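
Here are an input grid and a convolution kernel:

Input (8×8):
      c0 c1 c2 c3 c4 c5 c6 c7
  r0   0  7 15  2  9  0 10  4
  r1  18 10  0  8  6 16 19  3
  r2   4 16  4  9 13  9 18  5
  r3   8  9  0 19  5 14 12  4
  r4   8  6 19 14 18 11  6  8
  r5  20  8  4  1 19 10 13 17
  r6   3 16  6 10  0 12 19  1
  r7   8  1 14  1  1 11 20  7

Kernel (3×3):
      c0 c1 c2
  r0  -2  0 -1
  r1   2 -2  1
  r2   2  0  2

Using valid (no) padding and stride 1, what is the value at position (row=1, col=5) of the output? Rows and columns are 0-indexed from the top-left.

The receptive field on the input at this output position is [16 19 3 / 9 18 5 / 14 12 4]. Elementwise product with the kernel and sum: 16·-2 + 3·-1 + 9·2 + 18·-2 + 5·1 + 14·2 + 4·2.

-12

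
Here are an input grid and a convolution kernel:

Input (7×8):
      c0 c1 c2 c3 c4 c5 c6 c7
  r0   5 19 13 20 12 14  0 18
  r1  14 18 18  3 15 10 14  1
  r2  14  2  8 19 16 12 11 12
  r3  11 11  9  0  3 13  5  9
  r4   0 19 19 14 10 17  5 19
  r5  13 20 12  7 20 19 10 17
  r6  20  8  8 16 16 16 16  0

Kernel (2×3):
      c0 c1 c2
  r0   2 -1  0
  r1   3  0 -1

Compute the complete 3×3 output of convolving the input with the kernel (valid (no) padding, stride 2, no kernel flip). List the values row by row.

Output[0,0]: The receptive field on the input at this output position is [5 19 13 / 14 18 18]. Elementwise product with the kernel and sum: 5·2 + 19·-1 + 14·3 + 18·-1.
Output[0,1]: The receptive field on the input at this output position is [13 20 12 / 18 3 15]. Elementwise product with the kernel and sum: 13·2 + 20·-1 + 18·3 + 15·-1.

15 45 41
50 21 24
8 40 53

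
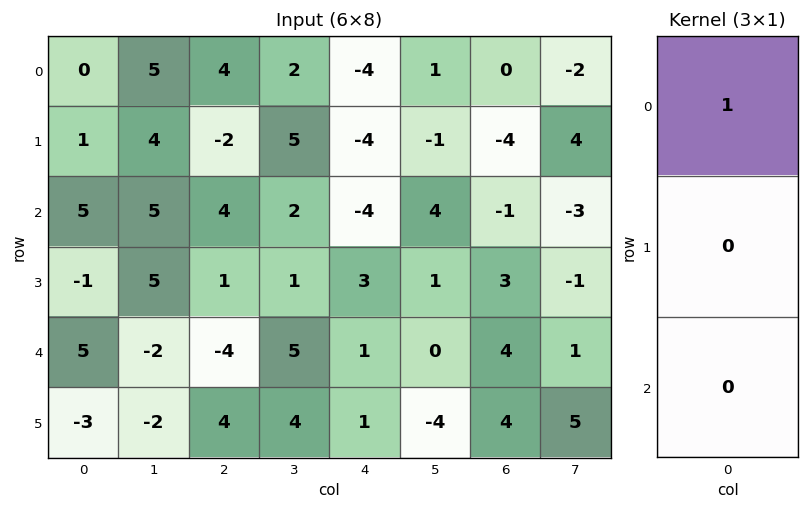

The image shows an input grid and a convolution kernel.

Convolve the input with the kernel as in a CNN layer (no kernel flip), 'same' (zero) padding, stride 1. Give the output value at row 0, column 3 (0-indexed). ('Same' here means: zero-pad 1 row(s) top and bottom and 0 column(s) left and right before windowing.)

The receptive field on the zero-padded input at this output position is [0 / 2 / 5]. Elementwise product with the kernel and sum: 0·1.

0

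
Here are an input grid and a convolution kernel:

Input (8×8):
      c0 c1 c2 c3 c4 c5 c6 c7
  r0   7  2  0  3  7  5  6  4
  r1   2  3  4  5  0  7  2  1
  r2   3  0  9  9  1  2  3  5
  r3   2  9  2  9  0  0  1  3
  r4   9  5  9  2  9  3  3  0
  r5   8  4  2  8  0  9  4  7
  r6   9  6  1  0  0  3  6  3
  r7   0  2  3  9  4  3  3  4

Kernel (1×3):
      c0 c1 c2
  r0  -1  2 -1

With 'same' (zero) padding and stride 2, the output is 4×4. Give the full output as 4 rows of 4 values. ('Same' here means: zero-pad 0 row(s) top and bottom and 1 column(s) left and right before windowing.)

12 -5 6 3
6 9 -9 -1
13 11 13 3
12 -4 -3 6

Output[0,0]: The receptive field on the zero-padded input at this output position is [0 7 2]. Elementwise product with the kernel and sum: 0·-1 + 7·2 + 2·-1.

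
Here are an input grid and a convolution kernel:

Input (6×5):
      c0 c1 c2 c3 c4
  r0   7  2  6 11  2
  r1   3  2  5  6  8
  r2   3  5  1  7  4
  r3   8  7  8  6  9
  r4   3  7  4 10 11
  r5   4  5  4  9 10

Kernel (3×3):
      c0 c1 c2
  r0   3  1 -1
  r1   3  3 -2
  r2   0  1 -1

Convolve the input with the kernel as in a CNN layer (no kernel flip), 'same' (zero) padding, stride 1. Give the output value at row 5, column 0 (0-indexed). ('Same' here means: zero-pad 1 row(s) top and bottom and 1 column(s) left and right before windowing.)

-2

The receptive field on the zero-padded input at this output position is [0 3 7 / 0 4 5 / 0 0 0]. Elementwise product with the kernel and sum: 0·3 + 3·1 + 7·-1 + 0·3 + 4·3 + 5·-2 + 0·1 + 0·-1.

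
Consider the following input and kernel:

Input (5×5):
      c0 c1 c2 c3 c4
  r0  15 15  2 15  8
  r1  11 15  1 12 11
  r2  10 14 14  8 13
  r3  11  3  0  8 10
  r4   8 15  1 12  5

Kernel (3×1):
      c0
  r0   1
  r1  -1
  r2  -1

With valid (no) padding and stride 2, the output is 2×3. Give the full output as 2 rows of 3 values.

-6 -13 -16
-9 13 -2

Output[0,0]: The receptive field on the input at this output position is [15 / 11 / 10]. Elementwise product with the kernel and sum: 15·1 + 11·-1 + 10·-1.
Output[0,1]: The receptive field on the input at this output position is [2 / 1 / 14]. Elementwise product with the kernel and sum: 2·1 + 1·-1 + 14·-1.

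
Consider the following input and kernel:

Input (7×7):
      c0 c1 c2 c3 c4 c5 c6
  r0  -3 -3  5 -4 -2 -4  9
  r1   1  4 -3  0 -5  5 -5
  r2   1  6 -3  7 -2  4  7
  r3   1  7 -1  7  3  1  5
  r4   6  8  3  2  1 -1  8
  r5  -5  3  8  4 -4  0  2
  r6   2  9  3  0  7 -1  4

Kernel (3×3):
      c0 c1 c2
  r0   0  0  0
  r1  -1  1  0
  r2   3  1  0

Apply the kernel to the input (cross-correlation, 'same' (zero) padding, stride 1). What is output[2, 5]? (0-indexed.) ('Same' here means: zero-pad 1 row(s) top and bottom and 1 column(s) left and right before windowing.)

16

The receptive field on the zero-padded input at this output position is [-5 5 -5 / -2 4 7 / 3 1 5]. Elementwise product with the kernel and sum: -2·-1 + 4·1 + 3·3 + 1·1.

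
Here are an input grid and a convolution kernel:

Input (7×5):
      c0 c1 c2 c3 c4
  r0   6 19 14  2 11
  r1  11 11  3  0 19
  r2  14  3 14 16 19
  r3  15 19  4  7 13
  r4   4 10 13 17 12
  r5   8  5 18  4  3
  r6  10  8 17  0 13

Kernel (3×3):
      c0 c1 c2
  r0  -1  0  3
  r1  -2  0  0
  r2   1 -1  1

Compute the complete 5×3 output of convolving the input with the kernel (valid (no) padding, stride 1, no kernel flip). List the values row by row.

39 -30 30
-30 5 36
5 21 43
10 -27 26
38 22 17

Output[0,0]: The receptive field on the input at this output position is [6 19 14 / 11 11 3 / 14 3 14]. Elementwise product with the kernel and sum: 6·-1 + 14·3 + 11·-2 + 14·1 + 3·-1 + 14·1.
Output[0,1]: The receptive field on the input at this output position is [19 14 2 / 11 3 0 / 3 14 16]. Elementwise product with the kernel and sum: 19·-1 + 2·3 + 11·-2 + 3·1 + 14·-1 + 16·1.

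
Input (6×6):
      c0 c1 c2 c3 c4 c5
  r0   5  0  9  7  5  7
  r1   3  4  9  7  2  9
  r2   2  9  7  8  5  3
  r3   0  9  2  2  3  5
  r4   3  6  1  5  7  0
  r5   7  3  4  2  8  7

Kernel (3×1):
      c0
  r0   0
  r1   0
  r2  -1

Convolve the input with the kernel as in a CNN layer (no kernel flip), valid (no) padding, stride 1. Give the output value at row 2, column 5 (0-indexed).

The receptive field on the input at this output position is [3 / 5 / 0]. Elementwise product with the kernel and sum: 0·-1.

0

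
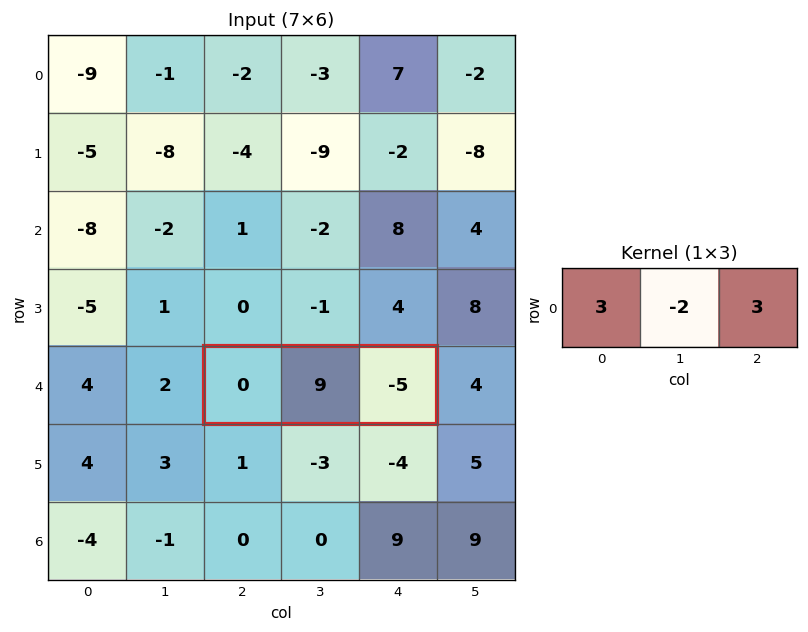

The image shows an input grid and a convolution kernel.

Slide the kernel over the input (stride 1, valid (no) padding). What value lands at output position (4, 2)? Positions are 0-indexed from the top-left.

-33

The receptive field on the input at this output position is [0 9 -5]. Elementwise product with the kernel and sum: 0·3 + 9·-2 + -5·3.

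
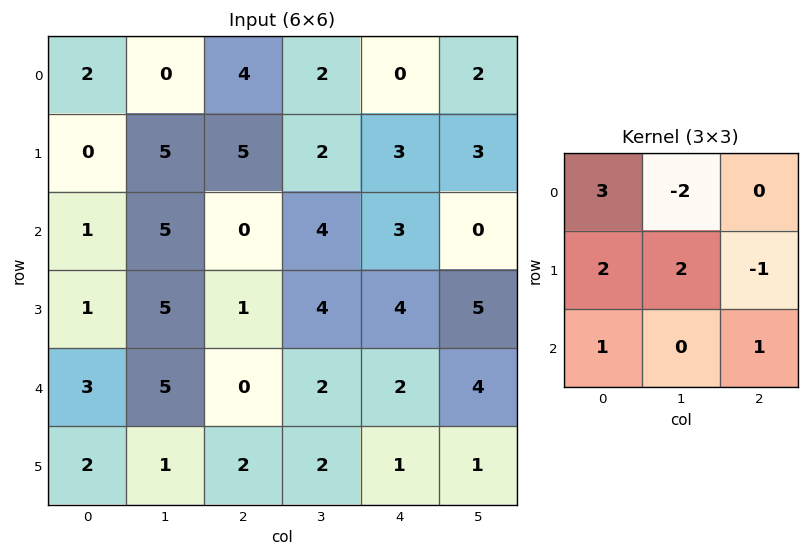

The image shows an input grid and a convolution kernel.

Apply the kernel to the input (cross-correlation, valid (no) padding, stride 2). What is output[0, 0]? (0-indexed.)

The receptive field on the input at this output position is [2 0 4 / 0 5 5 / 1 5 0]. Elementwise product with the kernel and sum: 2·3 + 0·-2 + 0·2 + 5·2 + 5·-1 + 1·1 + 0·1.

12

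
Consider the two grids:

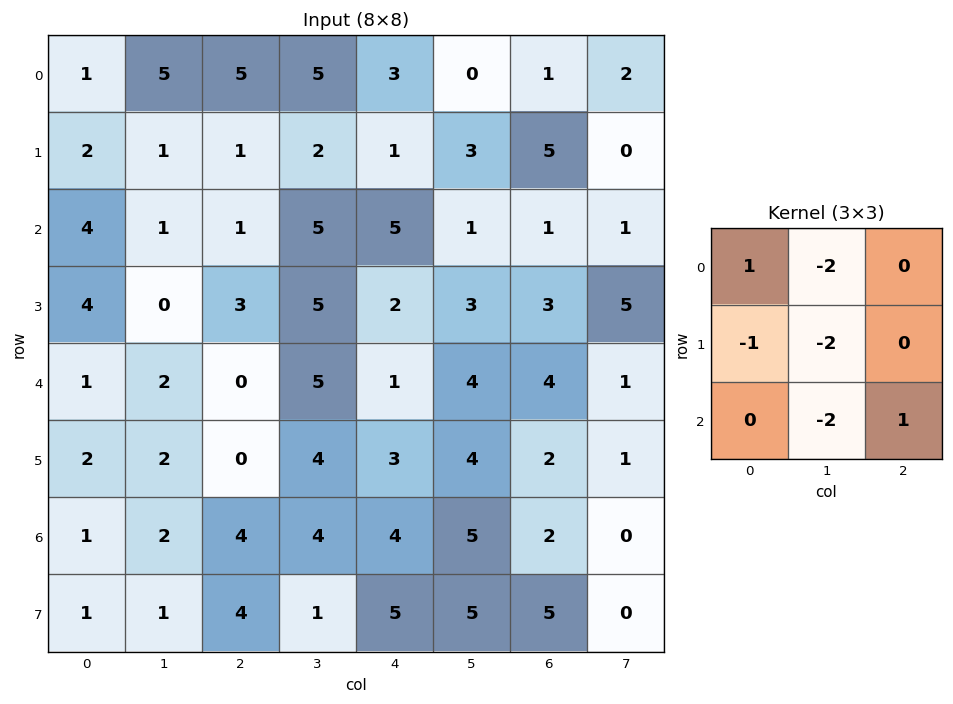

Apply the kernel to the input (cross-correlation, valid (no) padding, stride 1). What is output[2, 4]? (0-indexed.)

-9

The receptive field on the input at this output position is [5 1 1 / 2 3 3 / 1 4 4]. Elementwise product with the kernel and sum: 5·1 + 1·-2 + 2·-1 + 3·-2 + 4·-2 + 4·1.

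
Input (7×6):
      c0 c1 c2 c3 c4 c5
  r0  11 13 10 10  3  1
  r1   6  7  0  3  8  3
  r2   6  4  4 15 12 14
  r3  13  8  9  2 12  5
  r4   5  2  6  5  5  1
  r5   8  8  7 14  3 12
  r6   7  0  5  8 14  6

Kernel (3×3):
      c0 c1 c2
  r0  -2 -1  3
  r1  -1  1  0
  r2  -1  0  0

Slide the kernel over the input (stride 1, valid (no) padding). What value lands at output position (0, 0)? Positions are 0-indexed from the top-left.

The receptive field on the input at this output position is [11 13 10 / 6 7 0 / 6 4 4]. Elementwise product with the kernel and sum: 11·-2 + 13·-1 + 10·3 + 6·-1 + 7·1 + 6·-1.

-10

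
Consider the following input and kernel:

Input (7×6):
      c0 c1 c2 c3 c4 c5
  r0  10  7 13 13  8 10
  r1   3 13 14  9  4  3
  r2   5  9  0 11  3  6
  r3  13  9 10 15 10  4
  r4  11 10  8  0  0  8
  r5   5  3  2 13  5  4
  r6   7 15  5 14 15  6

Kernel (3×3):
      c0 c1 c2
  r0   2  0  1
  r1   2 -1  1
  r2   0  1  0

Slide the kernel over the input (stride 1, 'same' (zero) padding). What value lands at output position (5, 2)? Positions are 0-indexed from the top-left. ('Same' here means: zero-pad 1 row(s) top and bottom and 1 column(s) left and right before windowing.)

The receptive field on the zero-padded input at this output position is [10 8 0 / 3 2 13 / 15 5 14]. Elementwise product with the kernel and sum: 10·2 + 0·1 + 3·2 + 2·-1 + 13·1 + 5·1.

42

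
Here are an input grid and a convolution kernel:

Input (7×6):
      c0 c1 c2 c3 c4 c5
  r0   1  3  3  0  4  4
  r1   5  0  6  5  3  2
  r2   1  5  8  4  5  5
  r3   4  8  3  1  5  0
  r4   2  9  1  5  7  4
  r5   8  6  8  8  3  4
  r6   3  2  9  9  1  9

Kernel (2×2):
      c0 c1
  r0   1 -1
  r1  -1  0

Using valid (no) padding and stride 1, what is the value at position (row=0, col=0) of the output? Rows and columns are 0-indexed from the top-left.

The receptive field on the input at this output position is [1 3 / 5 0]. Elementwise product with the kernel and sum: 1·1 + 3·-1 + 5·-1.

-7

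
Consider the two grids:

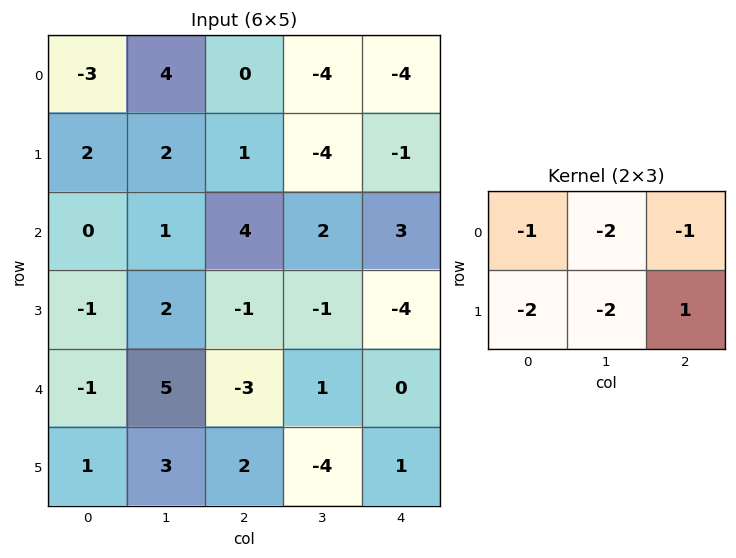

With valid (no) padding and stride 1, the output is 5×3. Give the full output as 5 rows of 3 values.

-12 -10 17
-5 -8 -1
-9 -14 -11
-13 -2 11
-12 -14 6

Output[0,0]: The receptive field on the input at this output position is [-3 4 0 / 2 2 1]. Elementwise product with the kernel and sum: -3·-1 + 4·-2 + 0·-1 + 2·-2 + 2·-2 + 1·1.
Output[0,1]: The receptive field on the input at this output position is [4 0 -4 / 2 1 -4]. Elementwise product with the kernel and sum: 4·-1 + 0·-2 + -4·-1 + 2·-2 + 1·-2 + -4·1.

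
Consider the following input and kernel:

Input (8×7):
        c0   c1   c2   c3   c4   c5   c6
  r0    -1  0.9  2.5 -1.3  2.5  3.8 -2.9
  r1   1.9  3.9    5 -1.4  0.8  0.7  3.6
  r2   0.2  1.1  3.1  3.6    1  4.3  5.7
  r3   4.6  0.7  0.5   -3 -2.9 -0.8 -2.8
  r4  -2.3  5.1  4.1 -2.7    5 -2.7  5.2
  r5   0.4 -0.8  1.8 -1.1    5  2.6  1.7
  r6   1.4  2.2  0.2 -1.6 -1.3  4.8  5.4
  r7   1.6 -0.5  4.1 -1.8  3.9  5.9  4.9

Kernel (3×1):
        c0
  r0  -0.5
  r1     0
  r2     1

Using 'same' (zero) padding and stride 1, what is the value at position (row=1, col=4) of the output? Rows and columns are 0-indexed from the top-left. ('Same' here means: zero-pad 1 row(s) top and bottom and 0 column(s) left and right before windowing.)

The receptive field on the zero-padded input at this output position is [2.5 / 0.8 / 1]. Elementwise product with the kernel and sum: 2.5·-0.5 + 1·1.

-0.25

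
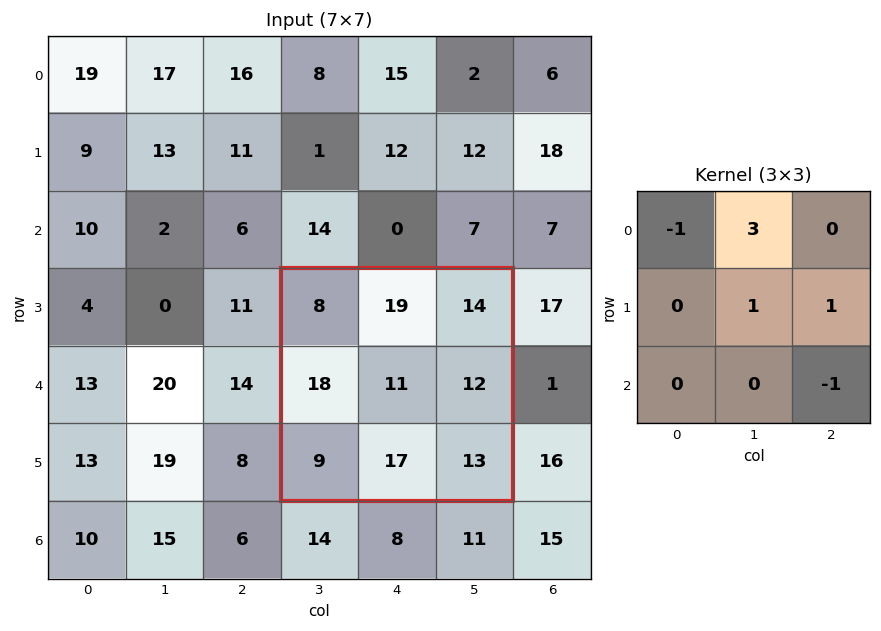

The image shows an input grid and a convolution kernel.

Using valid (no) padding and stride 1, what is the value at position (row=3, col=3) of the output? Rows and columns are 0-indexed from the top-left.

The receptive field on the input at this output position is [8 19 14 / 18 11 12 / 9 17 13]. Elementwise product with the kernel and sum: 8·-1 + 19·3 + 11·1 + 12·1 + 13·-1.

59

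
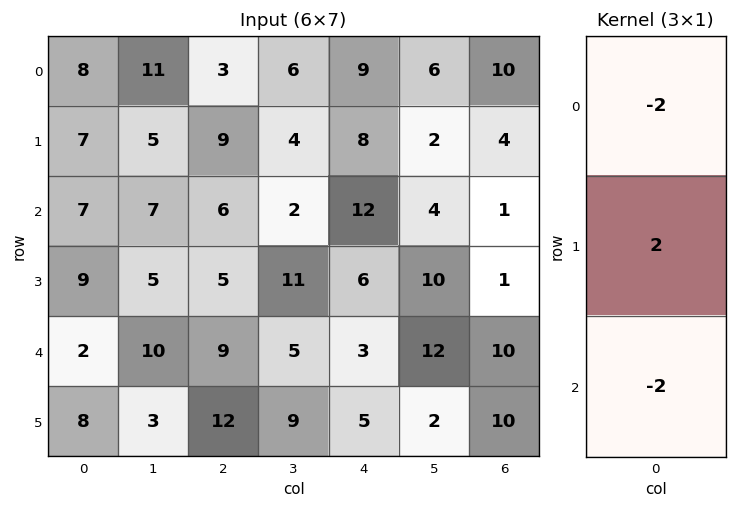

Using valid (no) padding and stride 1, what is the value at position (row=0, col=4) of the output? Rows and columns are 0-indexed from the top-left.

-26

The receptive field on the input at this output position is [9 / 8 / 12]. Elementwise product with the kernel and sum: 9·-2 + 8·2 + 12·-2.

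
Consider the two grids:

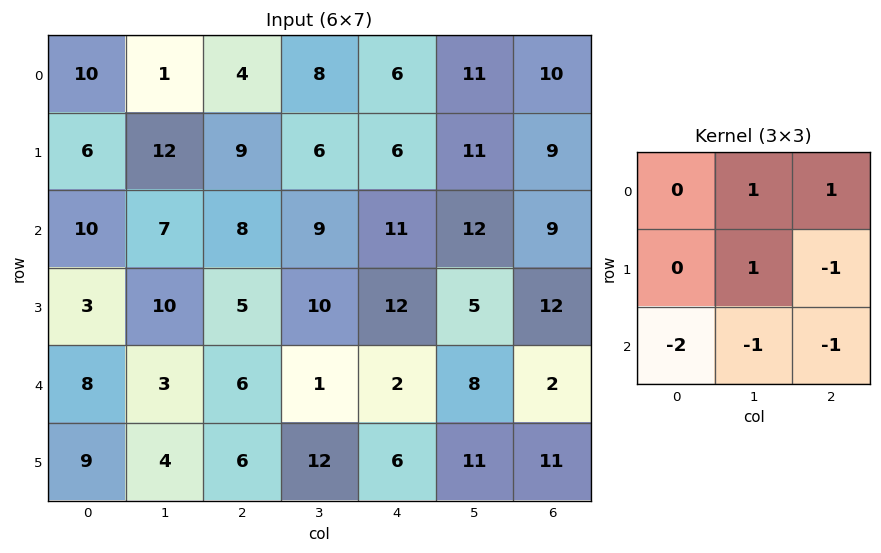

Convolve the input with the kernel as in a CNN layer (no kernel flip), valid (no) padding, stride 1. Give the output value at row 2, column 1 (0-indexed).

-1

The receptive field on the input at this output position is [7 8 9 / 10 5 10 / 3 6 1]. Elementwise product with the kernel and sum: 8·1 + 9·1 + 5·1 + 10·-1 + 3·-2 + 6·-1 + 1·-1.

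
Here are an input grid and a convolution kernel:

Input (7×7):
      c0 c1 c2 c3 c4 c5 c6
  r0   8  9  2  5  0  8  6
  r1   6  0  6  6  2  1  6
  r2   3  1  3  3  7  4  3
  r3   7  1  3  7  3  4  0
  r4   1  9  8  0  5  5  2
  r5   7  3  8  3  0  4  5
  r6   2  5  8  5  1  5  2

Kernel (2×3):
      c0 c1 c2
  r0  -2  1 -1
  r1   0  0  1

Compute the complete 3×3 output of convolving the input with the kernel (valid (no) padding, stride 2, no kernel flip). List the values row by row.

Output[0,0]: The receptive field on the input at this output position is [8 9 2 / 6 0 6]. Elementwise product with the kernel and sum: 8·-2 + 9·1 + 2·-1 + 6·1.

-3 3 8
-5 -7 -13
7 -21 -2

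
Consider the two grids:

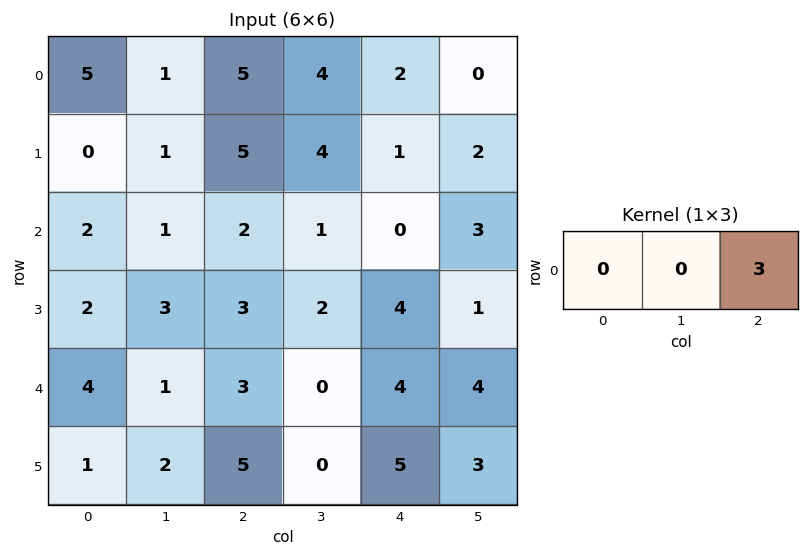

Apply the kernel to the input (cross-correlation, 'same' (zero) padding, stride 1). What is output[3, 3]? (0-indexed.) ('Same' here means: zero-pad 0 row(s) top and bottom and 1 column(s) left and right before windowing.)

The receptive field on the zero-padded input at this output position is [3 2 4]. Elementwise product with the kernel and sum: 4·3.

12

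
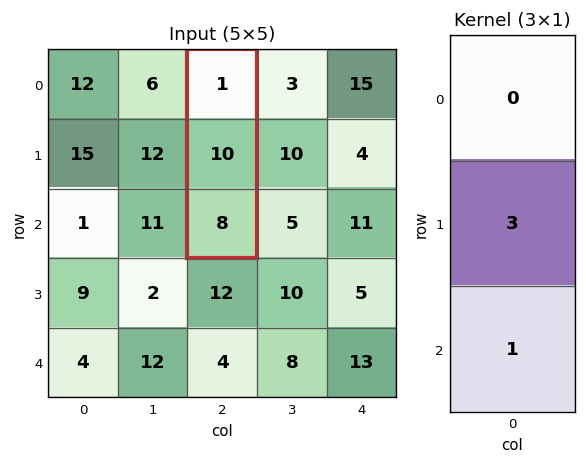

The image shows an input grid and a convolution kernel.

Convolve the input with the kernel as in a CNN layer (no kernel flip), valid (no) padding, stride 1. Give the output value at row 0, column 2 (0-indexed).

38

The receptive field on the input at this output position is [1 / 10 / 8]. Elementwise product with the kernel and sum: 10·3 + 8·1.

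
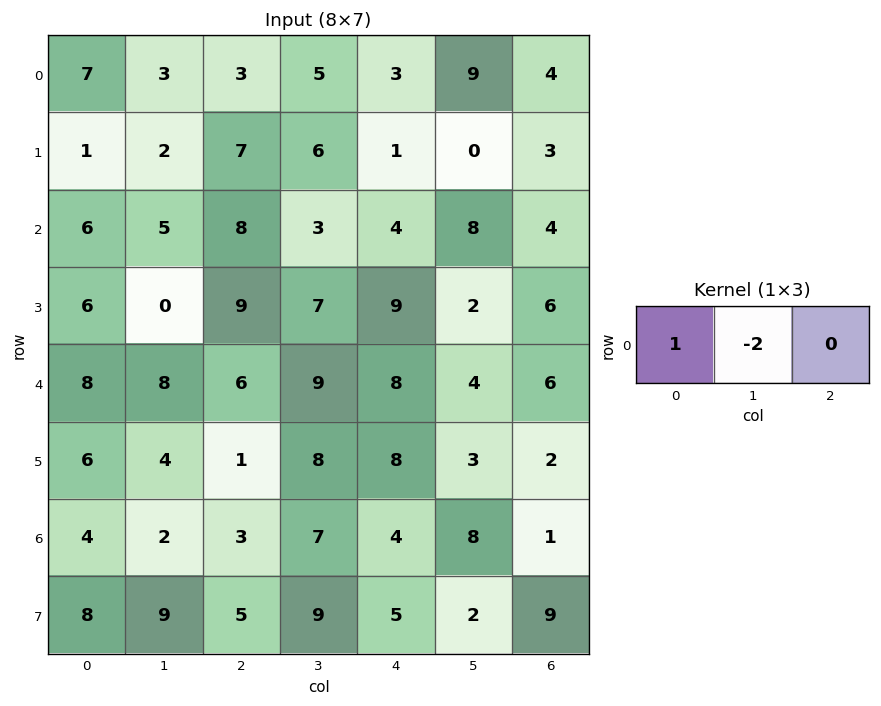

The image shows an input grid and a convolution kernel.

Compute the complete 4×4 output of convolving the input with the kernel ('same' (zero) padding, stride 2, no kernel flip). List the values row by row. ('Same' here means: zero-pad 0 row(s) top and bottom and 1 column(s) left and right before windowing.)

-14 -3 -1 1
-12 -11 -5 0
-16 -4 -7 -8
-8 -4 -1 6

Output[0,0]: The receptive field on the zero-padded input at this output position is [0 7 3]. Elementwise product with the kernel and sum: 0·1 + 7·-2.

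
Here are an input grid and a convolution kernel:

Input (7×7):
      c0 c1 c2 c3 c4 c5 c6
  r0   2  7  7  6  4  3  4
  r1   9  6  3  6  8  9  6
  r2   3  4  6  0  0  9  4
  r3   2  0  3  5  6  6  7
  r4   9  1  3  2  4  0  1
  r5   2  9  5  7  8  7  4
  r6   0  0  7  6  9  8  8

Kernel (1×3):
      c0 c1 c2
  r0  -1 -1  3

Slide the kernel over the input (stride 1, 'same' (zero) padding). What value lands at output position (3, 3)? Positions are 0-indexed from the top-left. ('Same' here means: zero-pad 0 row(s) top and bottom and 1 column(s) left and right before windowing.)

The receptive field on the zero-padded input at this output position is [3 5 6]. Elementwise product with the kernel and sum: 3·-1 + 5·-1 + 6·3.

10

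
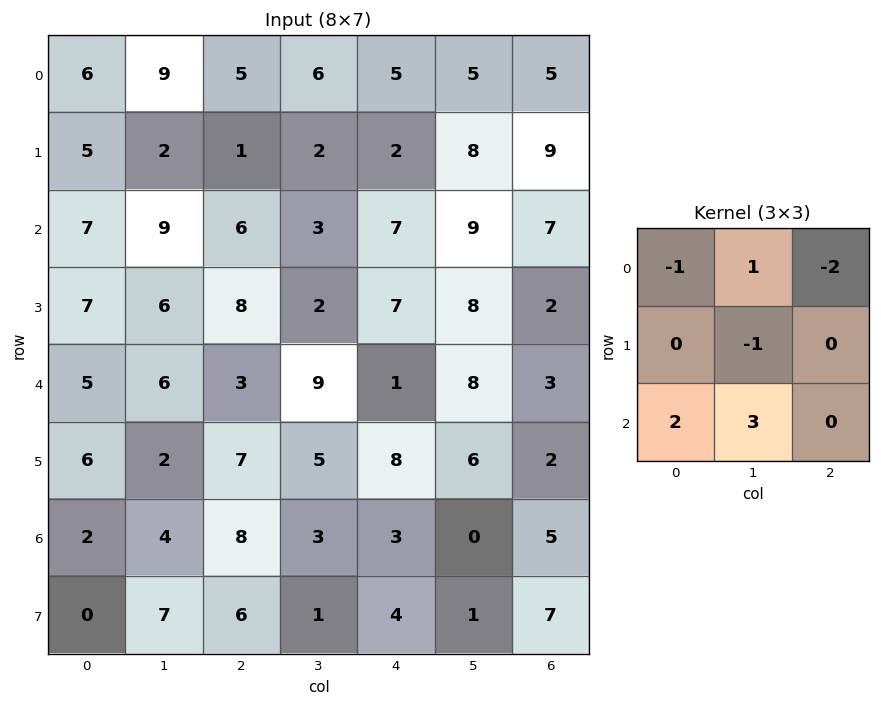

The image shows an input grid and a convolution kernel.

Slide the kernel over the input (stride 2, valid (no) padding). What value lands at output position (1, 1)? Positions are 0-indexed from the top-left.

14

The receptive field on the input at this output position is [6 3 7 / 8 2 7 / 3 9 1]. Elementwise product with the kernel and sum: 6·-1 + 3·1 + 7·-2 + 2·-1 + 3·2 + 9·3.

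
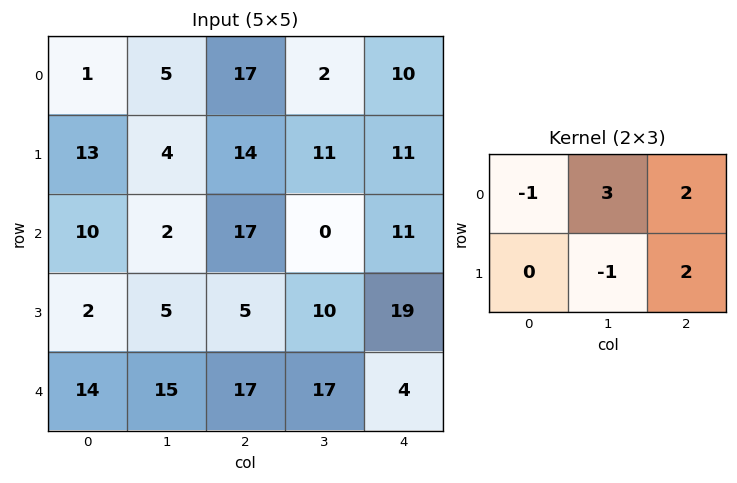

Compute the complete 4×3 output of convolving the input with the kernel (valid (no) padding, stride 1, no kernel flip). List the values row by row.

72 58 20
59 43 63
35 64 33
42 47 54

Output[0,0]: The receptive field on the input at this output position is [1 5 17 / 13 4 14]. Elementwise product with the kernel and sum: 1·-1 + 5·3 + 17·2 + 4·-1 + 14·2.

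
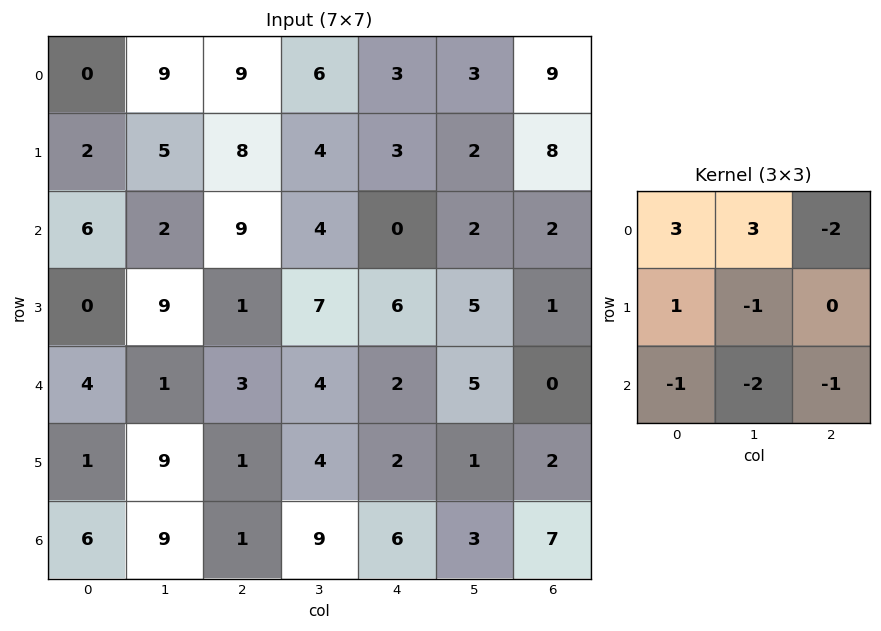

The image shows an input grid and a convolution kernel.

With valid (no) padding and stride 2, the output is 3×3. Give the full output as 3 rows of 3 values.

Output[0,0]: The receptive field on the input at this output position is [0 9 9 / 2 5 8 / 6 2 9]. Elementwise product with the kernel and sum: 0·3 + 9·3 + 9·-2 + 2·1 + 5·-1 + 6·-1 + 2·-2 + 9·-1.

-13 26 -5
-12 20 -9
-24 -11 3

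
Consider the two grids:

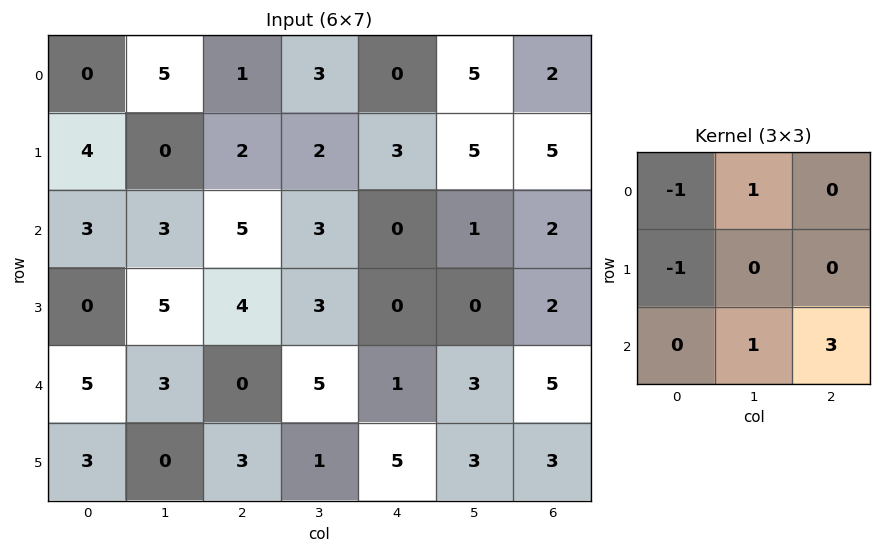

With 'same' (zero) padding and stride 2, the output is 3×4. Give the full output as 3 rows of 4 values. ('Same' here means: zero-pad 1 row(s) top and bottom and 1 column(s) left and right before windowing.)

Output[0,0]: The receptive field on the zero-padded input at this output position is [0 0 0 / 0 0 5 / 0 4 0]. Elementwise product with the kernel and sum: 0·-1 + 0·1 + 0·-1 + 4·1 + 0·3.
Output[0,1]: The receptive field on the zero-padded input at this output position is [0 0 0 / 5 1 3 / 0 2 2]. Elementwise product with the kernel and sum: 0·-1 + 0·1 + 5·-1 + 2·1 + 2·3.

4 3 15 0
19 12 -2 1
3 2 6 2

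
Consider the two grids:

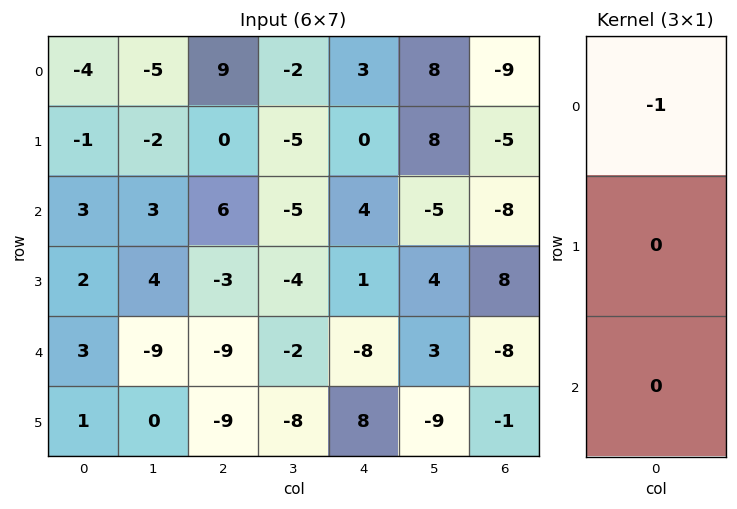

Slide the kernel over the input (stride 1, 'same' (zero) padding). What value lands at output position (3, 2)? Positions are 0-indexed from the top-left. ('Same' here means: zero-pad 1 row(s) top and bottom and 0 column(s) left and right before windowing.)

-6

The receptive field on the zero-padded input at this output position is [6 / -3 / -9]. Elementwise product with the kernel and sum: 6·-1.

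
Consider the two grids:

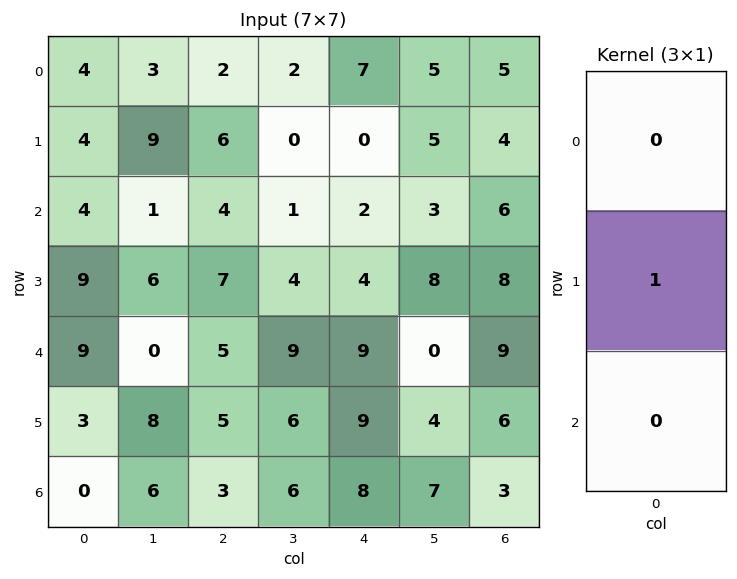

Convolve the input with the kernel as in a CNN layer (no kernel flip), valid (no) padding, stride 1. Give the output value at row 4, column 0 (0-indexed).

The receptive field on the input at this output position is [9 / 3 / 0]. Elementwise product with the kernel and sum: 3·1.

3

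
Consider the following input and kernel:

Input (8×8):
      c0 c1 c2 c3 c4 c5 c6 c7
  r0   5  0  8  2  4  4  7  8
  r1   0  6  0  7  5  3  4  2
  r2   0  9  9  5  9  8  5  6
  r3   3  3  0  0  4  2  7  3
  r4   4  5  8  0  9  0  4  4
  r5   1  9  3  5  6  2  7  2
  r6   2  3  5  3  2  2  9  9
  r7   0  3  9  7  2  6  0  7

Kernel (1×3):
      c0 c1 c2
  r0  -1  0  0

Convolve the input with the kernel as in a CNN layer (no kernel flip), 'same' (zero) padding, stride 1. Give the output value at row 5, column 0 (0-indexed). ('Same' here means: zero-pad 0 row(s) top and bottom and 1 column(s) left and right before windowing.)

The receptive field on the zero-padded input at this output position is [0 1 9]. Elementwise product with the kernel and sum: 0·-1.

0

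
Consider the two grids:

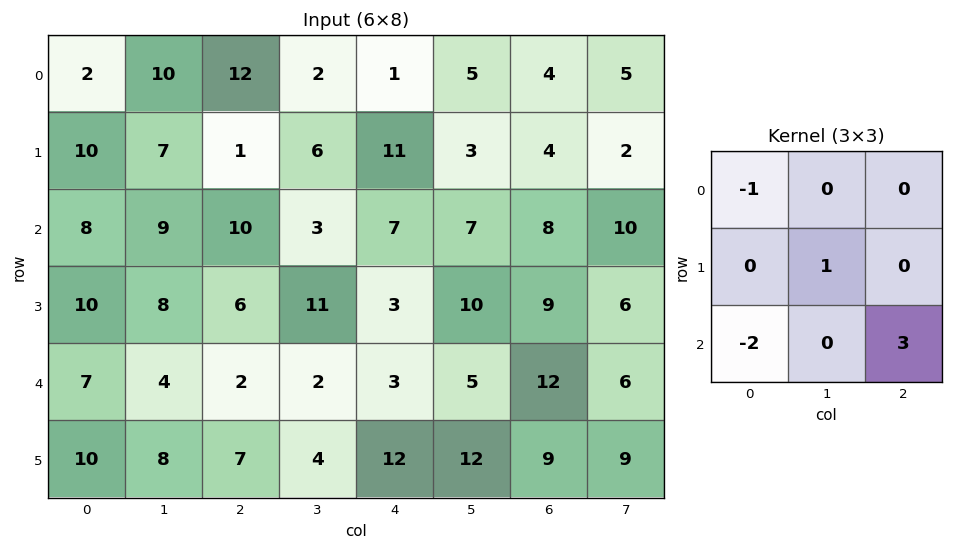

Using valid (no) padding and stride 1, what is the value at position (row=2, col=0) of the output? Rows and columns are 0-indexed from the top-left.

-8

The receptive field on the input at this output position is [8 9 10 / 10 8 6 / 7 4 2]. Elementwise product with the kernel and sum: 8·-1 + 8·1 + 7·-2 + 2·3.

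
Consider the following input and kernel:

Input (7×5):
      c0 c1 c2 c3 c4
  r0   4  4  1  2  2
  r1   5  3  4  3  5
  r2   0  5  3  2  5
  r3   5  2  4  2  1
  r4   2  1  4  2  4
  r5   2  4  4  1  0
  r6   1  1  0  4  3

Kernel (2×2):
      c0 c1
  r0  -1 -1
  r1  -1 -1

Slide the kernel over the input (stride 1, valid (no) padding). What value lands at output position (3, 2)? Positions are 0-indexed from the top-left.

-12

The receptive field on the input at this output position is [4 2 / 4 2]. Elementwise product with the kernel and sum: 4·-1 + 2·-1 + 4·-1 + 2·-1.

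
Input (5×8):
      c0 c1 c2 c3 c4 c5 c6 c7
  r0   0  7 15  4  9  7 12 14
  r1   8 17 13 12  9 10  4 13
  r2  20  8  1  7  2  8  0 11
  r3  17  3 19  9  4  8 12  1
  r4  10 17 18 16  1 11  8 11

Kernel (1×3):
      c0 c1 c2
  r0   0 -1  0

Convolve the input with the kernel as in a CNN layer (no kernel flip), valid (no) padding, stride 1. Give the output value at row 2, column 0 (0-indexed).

The receptive field on the input at this output position is [20 8 1]. Elementwise product with the kernel and sum: 8·-1.

-8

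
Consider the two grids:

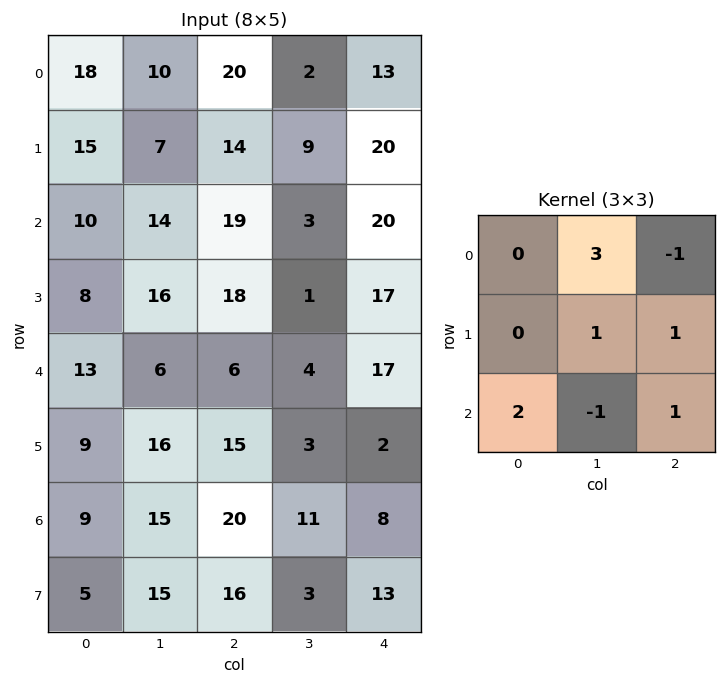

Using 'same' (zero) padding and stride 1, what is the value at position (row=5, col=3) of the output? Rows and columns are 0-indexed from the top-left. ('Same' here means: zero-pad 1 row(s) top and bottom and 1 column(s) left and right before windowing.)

The receptive field on the zero-padded input at this output position is [6 4 17 / 15 3 2 / 20 11 8]. Elementwise product with the kernel and sum: 4·3 + 17·-1 + 3·1 + 2·1 + 20·2 + 11·-1 + 8·1.

37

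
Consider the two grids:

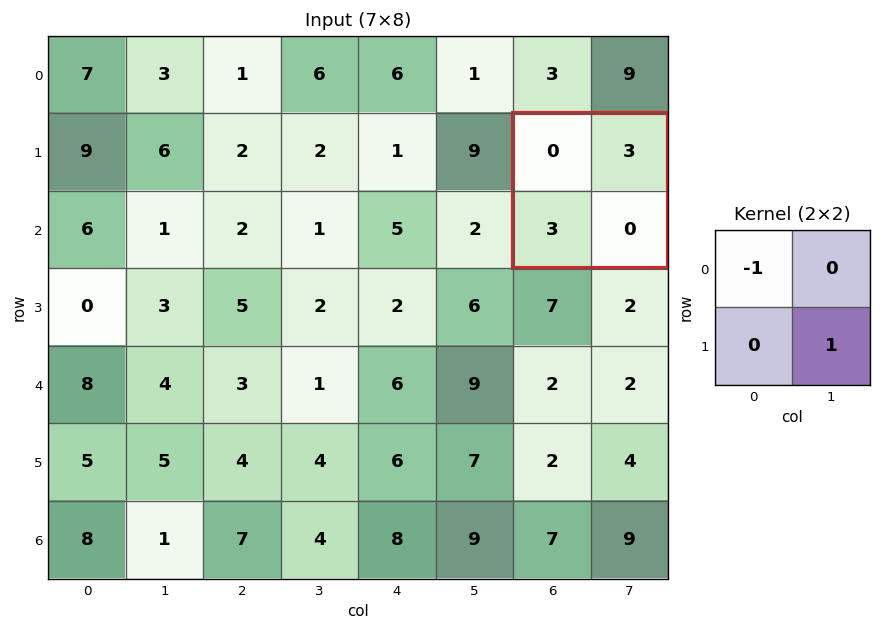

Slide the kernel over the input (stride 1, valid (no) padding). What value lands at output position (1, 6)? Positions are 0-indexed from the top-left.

0

The receptive field on the input at this output position is [0 3 / 3 0]. Elementwise product with the kernel and sum: 0·-1 + 0·1.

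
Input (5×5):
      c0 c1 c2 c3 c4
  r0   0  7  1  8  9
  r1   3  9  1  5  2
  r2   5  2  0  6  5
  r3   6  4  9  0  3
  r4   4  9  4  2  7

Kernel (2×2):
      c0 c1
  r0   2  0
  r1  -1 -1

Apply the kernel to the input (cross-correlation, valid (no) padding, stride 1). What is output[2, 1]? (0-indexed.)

The receptive field on the input at this output position is [2 0 / 4 9]. Elementwise product with the kernel and sum: 2·2 + 4·-1 + 9·-1.

-9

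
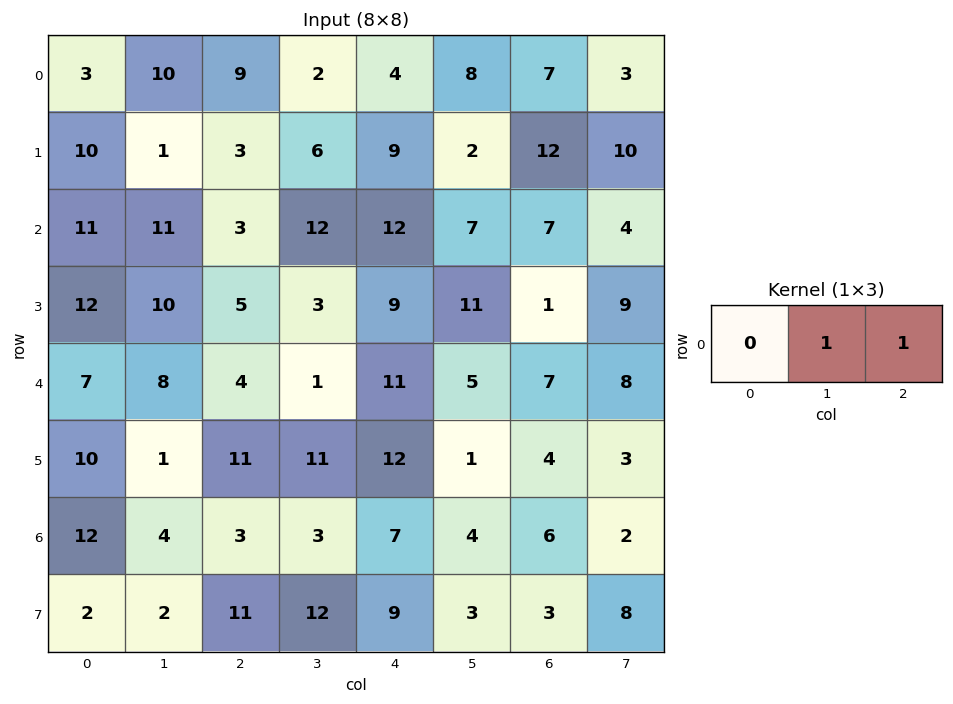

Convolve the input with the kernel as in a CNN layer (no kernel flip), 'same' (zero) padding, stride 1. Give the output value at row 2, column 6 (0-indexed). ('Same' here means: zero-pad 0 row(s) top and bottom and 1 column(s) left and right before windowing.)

The receptive field on the zero-padded input at this output position is [7 7 4]. Elementwise product with the kernel and sum: 7·1 + 4·1.

11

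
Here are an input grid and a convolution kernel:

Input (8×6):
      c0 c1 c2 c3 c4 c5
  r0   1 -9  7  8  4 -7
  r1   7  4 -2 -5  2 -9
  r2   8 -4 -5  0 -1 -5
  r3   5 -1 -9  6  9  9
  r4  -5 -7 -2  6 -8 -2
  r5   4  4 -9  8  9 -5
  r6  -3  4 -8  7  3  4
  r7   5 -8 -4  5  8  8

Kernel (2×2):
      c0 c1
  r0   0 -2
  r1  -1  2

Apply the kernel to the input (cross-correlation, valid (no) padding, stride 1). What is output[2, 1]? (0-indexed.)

The receptive field on the input at this output position is [-4 -5 / -1 -9]. Elementwise product with the kernel and sum: -5·-2 + -1·-1 + -9·2.

-7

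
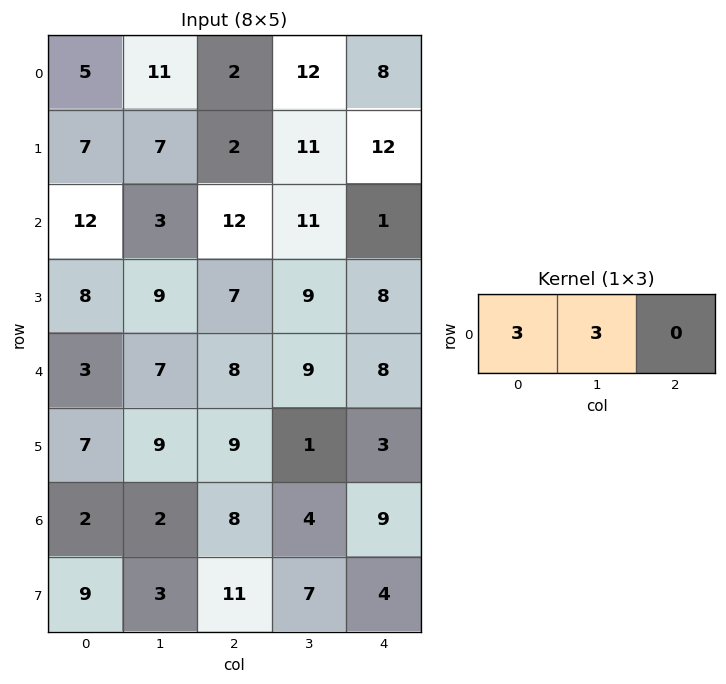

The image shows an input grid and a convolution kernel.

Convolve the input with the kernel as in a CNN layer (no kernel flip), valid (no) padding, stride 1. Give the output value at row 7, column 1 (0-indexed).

42

The receptive field on the input at this output position is [3 11 7]. Elementwise product with the kernel and sum: 3·3 + 11·3.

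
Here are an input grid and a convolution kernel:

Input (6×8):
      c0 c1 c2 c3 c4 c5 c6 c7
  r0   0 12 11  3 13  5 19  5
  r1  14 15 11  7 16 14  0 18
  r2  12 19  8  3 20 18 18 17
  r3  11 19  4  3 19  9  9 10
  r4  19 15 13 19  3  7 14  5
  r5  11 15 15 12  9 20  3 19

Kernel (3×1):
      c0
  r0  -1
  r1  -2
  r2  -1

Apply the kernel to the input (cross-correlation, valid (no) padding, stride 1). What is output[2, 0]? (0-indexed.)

-53

The receptive field on the input at this output position is [12 / 11 / 19]. Elementwise product with the kernel and sum: 12·-1 + 11·-2 + 19·-1.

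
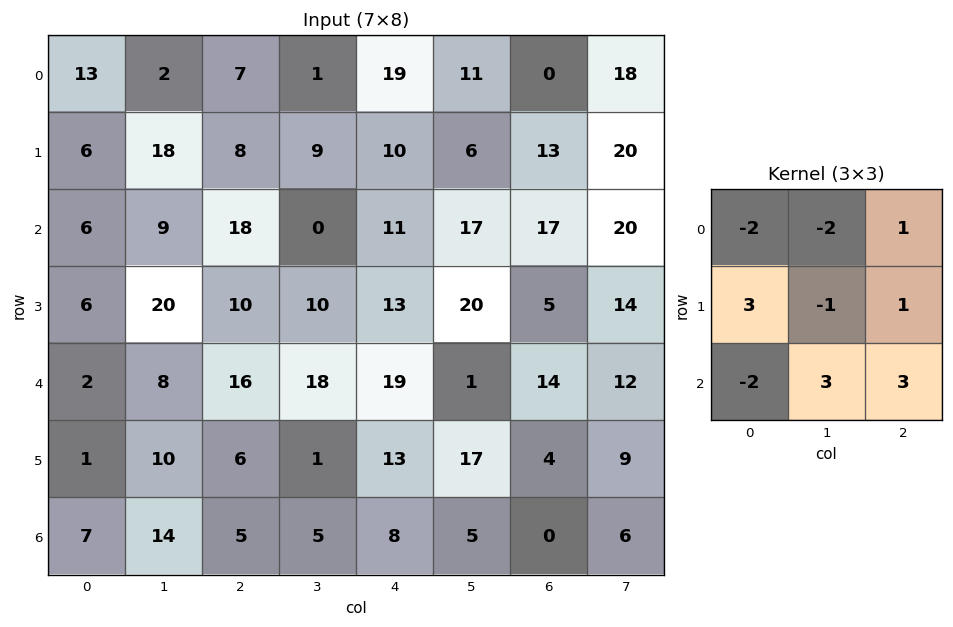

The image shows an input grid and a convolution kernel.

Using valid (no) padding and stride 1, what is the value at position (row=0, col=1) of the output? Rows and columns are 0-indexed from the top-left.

74

The receptive field on the input at this output position is [2 7 1 / 18 8 9 / 9 18 0]. Elementwise product with the kernel and sum: 2·-2 + 7·-2 + 1·1 + 18·3 + 8·-1 + 9·1 + 9·-2 + 18·3 + 0·3.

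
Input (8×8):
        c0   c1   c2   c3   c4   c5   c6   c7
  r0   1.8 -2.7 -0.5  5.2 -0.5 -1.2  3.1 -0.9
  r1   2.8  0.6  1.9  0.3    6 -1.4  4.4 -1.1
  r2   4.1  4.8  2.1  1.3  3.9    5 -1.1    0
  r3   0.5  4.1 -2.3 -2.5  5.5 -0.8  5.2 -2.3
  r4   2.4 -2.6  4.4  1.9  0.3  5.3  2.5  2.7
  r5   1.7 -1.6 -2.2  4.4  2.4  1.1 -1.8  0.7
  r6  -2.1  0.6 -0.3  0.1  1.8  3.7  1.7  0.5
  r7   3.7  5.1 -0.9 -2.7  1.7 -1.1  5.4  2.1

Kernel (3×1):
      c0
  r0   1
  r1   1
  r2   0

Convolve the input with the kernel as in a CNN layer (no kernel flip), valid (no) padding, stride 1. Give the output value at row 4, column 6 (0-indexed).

The receptive field on the input at this output position is [2.5 / -1.8 / 1.7]. Elementwise product with the kernel and sum: 2.5·1 + -1.8·1.

0.7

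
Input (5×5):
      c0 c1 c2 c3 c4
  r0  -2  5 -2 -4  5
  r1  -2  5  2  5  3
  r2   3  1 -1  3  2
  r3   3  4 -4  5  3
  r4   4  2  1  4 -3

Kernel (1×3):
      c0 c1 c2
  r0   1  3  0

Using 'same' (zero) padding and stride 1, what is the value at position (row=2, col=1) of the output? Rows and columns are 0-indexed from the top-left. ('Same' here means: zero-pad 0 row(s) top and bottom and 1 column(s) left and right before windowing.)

6

The receptive field on the zero-padded input at this output position is [3 1 -1]. Elementwise product with the kernel and sum: 3·1 + 1·3.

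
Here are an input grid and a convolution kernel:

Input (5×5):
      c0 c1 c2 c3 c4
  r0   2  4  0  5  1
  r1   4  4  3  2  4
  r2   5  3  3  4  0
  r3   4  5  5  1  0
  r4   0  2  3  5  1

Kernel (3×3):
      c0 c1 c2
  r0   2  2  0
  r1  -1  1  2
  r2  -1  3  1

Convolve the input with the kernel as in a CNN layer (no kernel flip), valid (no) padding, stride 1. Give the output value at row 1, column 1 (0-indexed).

33

The receptive field on the input at this output position is [4 3 2 / 3 3 4 / 5 5 1]. Elementwise product with the kernel and sum: 4·2 + 3·2 + 3·-1 + 3·1 + 4·2 + 5·-1 + 5·3 + 1·1.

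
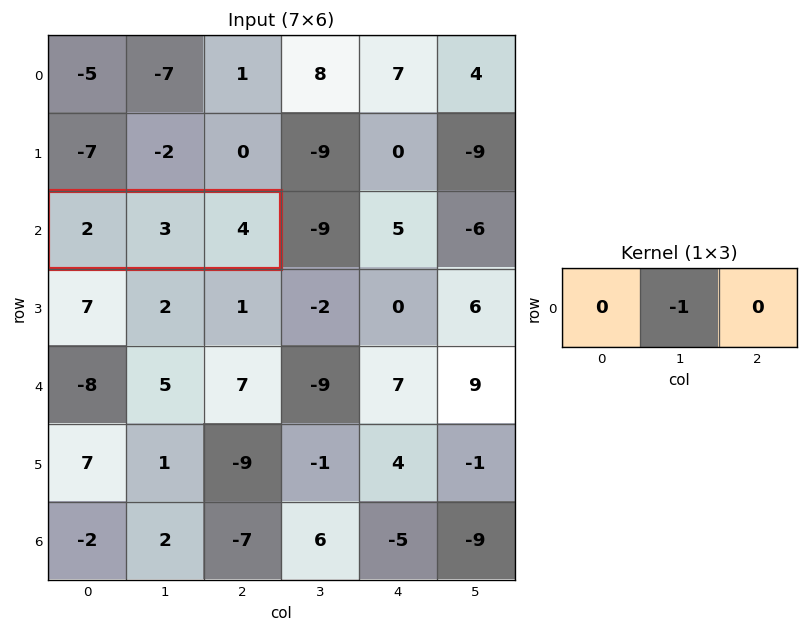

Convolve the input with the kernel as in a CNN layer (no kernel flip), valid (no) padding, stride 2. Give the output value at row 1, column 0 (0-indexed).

The receptive field on the input at this output position is [2 3 4]. Elementwise product with the kernel and sum: 3·-1.

-3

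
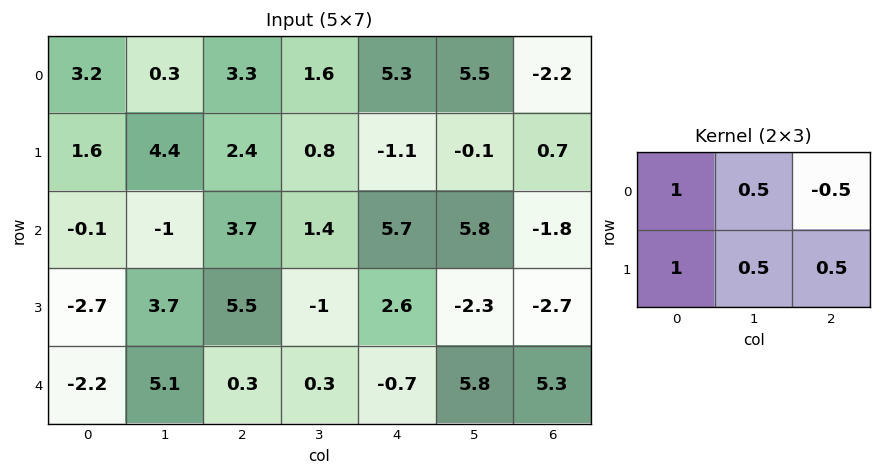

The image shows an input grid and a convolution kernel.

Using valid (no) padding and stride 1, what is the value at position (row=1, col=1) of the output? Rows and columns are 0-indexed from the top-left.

6.75

The receptive field on the input at this output position is [4.4 2.4 0.8 / -1 3.7 1.4]. Elementwise product with the kernel and sum: 4.4·1 + 2.4·0.5 + 0.8·-0.5 + -1·1 + 3.7·0.5 + 1.4·0.5.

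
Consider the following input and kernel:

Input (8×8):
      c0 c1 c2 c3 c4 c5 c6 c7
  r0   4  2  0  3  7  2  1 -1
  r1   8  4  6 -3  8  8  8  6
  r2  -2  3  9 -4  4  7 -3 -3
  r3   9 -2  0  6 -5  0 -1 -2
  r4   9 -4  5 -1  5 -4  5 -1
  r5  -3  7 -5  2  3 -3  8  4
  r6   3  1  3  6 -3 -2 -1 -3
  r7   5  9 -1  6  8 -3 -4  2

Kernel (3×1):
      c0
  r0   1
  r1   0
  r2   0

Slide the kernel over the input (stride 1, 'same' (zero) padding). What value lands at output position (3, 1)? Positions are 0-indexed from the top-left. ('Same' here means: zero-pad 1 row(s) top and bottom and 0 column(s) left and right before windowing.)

3

The receptive field on the zero-padded input at this output position is [3 / -2 / -4]. Elementwise product with the kernel and sum: 3·1.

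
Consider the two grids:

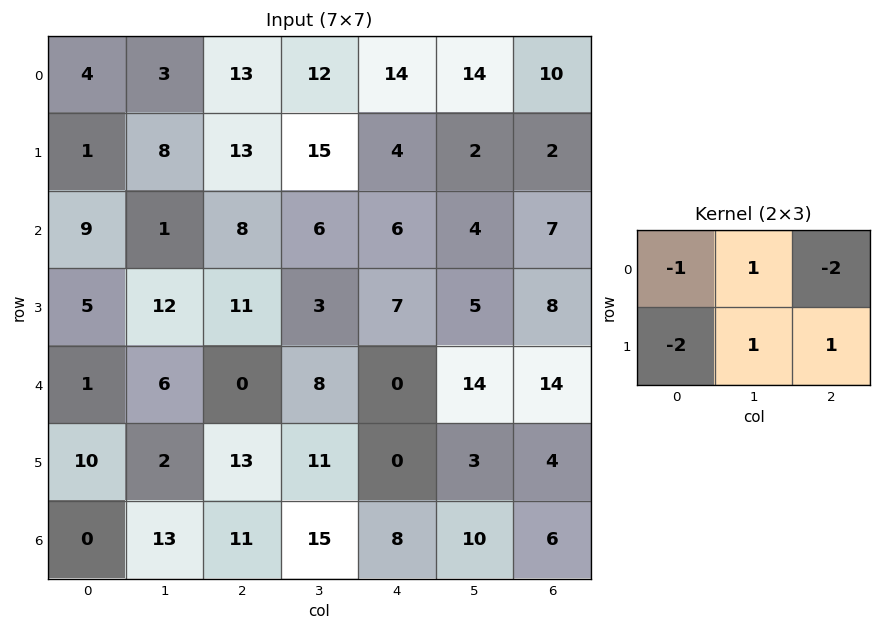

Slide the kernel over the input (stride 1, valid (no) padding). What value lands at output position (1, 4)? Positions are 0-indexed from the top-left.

The receptive field on the input at this output position is [4 2 2 / 6 4 7]. Elementwise product with the kernel and sum: 4·-1 + 2·1 + 2·-2 + 6·-2 + 4·1 + 7·1.

-7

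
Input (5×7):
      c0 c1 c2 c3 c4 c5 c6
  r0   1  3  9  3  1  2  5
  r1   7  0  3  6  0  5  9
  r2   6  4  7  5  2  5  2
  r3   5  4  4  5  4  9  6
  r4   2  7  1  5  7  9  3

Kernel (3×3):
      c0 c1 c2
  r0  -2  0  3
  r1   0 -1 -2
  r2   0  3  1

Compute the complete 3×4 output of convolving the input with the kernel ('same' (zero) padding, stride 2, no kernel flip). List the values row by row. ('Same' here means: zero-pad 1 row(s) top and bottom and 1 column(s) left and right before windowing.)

Output[0,0]: The receptive field on the zero-padded input at this output position is [0 0 0 / 0 1 3 / 0 7 0]. Elementwise product with the kernel and sum: 0·-2 + 0·3 + 1·-1 + 3·-2 + 7·3 + 0·1.

14 0 0 22
5 18 12 6
-4 -4 -8 -21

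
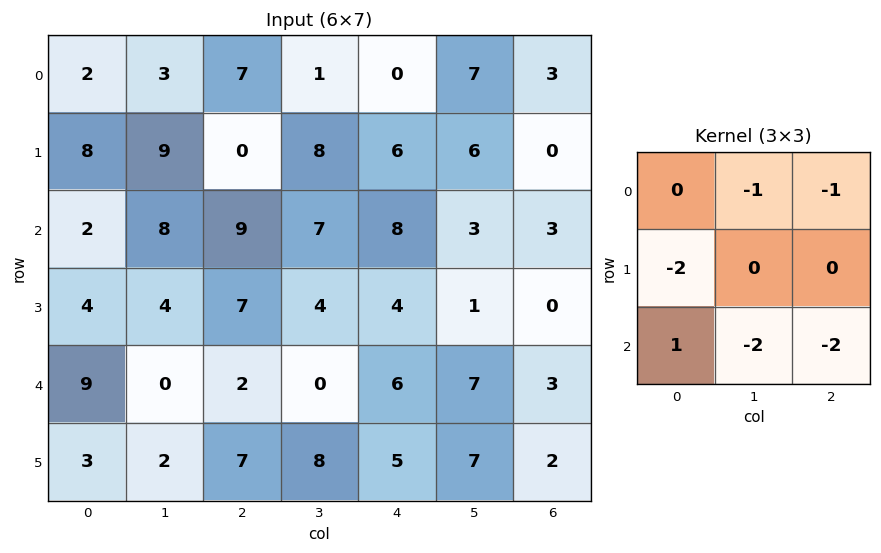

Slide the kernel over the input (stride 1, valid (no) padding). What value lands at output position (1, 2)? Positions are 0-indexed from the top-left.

The receptive field on the input at this output position is [0 8 6 / 9 7 8 / 7 4 4]. Elementwise product with the kernel and sum: 8·-1 + 6·-1 + 9·-2 + 7·1 + 4·-2 + 4·-2.

-41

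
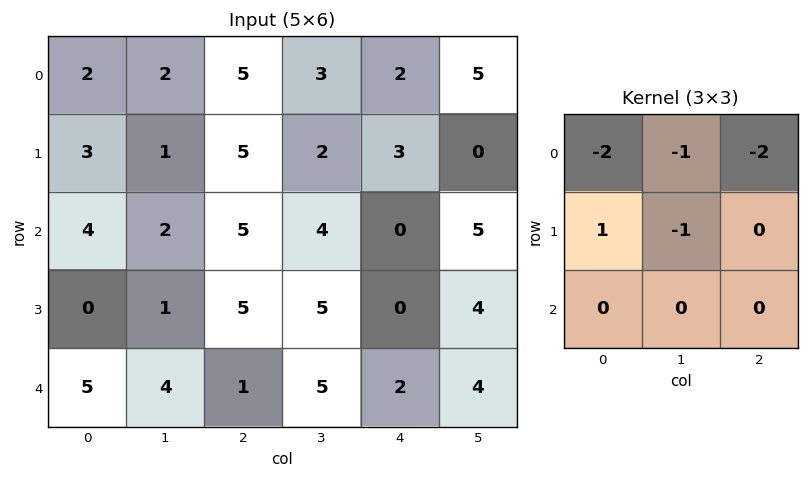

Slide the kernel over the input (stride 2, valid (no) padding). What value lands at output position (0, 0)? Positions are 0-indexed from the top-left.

-14

The receptive field on the input at this output position is [2 2 5 / 3 1 5 / 4 2 5]. Elementwise product with the kernel and sum: 2·-2 + 2·-1 + 5·-2 + 3·1 + 1·-1.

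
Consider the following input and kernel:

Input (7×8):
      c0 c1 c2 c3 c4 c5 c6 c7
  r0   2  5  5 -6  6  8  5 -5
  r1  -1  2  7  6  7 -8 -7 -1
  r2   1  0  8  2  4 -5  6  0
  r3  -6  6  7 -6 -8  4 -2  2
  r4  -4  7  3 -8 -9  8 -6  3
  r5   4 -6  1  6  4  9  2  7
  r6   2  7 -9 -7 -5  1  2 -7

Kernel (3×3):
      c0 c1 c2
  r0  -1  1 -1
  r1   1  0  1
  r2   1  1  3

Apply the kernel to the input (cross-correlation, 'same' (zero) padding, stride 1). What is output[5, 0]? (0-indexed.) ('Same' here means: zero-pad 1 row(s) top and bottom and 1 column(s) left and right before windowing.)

The receptive field on the zero-padded input at this output position is [0 -4 7 / 0 4 -6 / 0 2 7]. Elementwise product with the kernel and sum: 0·-1 + -4·1 + 7·-1 + 0·1 + -6·1 + 0·1 + 2·1 + 7·3.

6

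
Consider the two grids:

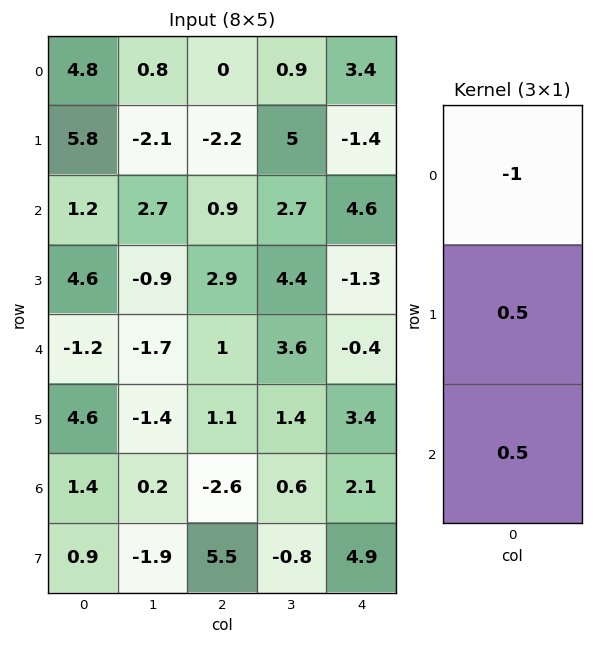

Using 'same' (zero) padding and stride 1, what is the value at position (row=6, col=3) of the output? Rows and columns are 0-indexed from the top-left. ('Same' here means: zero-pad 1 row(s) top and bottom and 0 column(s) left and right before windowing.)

-1.5

The receptive field on the zero-padded input at this output position is [1.4 / 0.6 / -0.8]. Elementwise product with the kernel and sum: 1.4·-1 + 0.6·0.5 + -0.8·0.5.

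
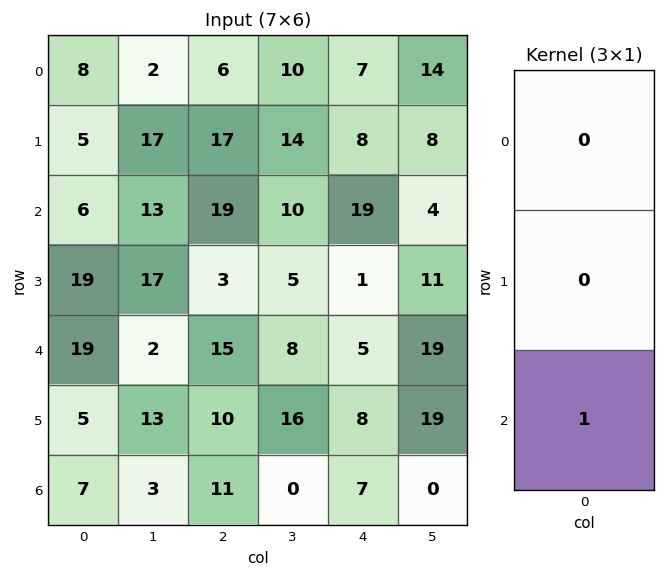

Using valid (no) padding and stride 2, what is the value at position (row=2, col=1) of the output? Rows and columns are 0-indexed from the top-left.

The receptive field on the input at this output position is [15 / 10 / 11]. Elementwise product with the kernel and sum: 11·1.

11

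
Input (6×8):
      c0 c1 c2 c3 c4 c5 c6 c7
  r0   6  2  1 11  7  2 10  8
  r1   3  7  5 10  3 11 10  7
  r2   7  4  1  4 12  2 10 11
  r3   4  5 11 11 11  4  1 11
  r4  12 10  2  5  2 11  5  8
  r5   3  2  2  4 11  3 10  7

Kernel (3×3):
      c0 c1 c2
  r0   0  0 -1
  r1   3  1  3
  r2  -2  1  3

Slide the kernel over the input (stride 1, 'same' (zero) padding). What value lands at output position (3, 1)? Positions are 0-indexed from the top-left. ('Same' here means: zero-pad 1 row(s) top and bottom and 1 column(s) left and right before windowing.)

The receptive field on the zero-padded input at this output position is [7 4 1 / 4 5 11 / 12 10 2]. Elementwise product with the kernel and sum: 1·-1 + 4·3 + 5·1 + 11·3 + 12·-2 + 10·1 + 2·3.

41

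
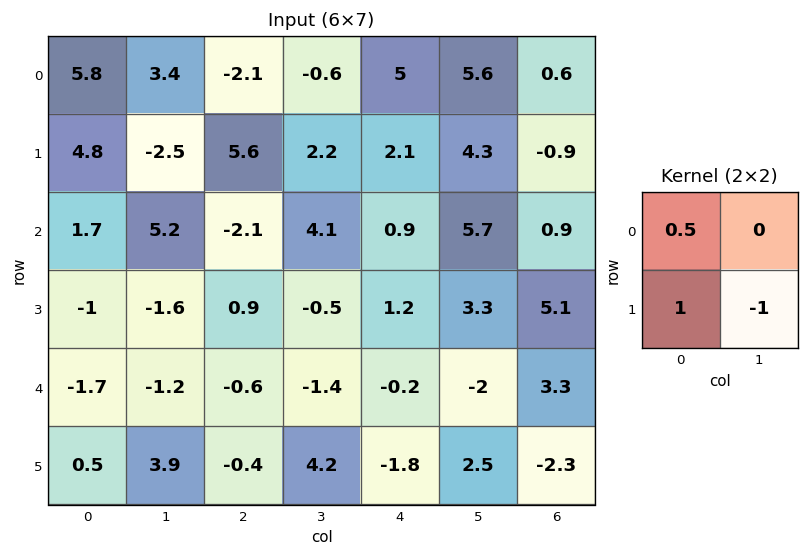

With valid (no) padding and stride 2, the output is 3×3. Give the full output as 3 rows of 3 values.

Output[0,0]: The receptive field on the input at this output position is [5.8 3.4 / 4.8 -2.5]. Elementwise product with the kernel and sum: 5.8·0.5 + 4.8·1 + -2.5·-1.
Output[0,1]: The receptive field on the input at this output position is [-2.1 -0.6 / 5.6 2.2]. Elementwise product with the kernel and sum: -2.1·0.5 + 5.6·1 + 2.2·-1.

10.2 2.35 0.3
1.45 0.35 -1.65
-4.25 -4.9 -4.4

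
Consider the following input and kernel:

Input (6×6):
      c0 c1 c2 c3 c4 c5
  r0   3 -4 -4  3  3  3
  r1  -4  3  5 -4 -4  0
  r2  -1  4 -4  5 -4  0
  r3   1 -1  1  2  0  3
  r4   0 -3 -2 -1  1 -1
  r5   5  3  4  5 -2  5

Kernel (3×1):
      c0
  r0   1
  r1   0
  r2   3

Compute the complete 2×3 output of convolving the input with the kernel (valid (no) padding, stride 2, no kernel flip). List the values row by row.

0 -16 -9
-1 -10 -1

Output[0,0]: The receptive field on the input at this output position is [3 / -4 / -1]. Elementwise product with the kernel and sum: 3·1 + -1·3.
Output[0,1]: The receptive field on the input at this output position is [-4 / 5 / -4]. Elementwise product with the kernel and sum: -4·1 + -4·3.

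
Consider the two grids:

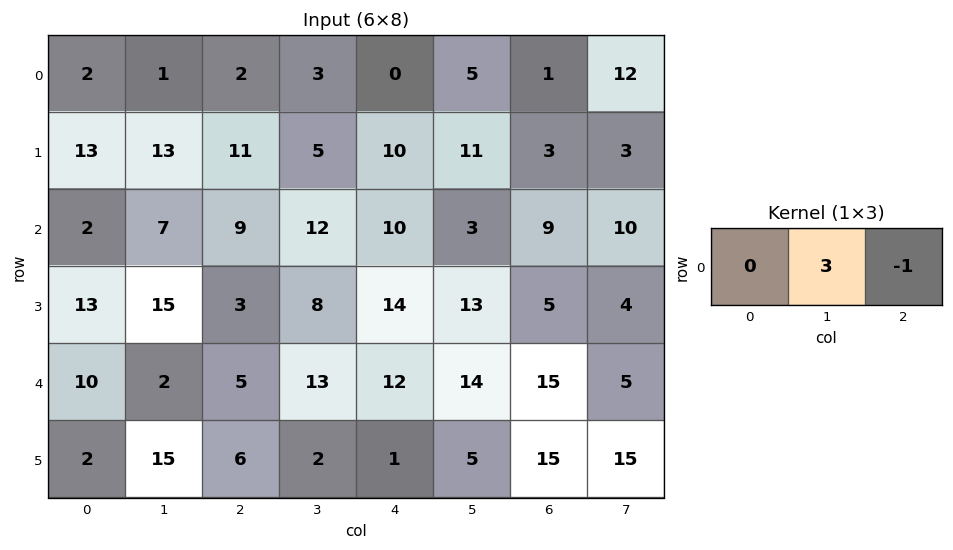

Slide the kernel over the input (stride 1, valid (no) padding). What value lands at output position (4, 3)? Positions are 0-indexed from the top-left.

The receptive field on the input at this output position is [13 12 14]. Elementwise product with the kernel and sum: 12·3 + 14·-1.

22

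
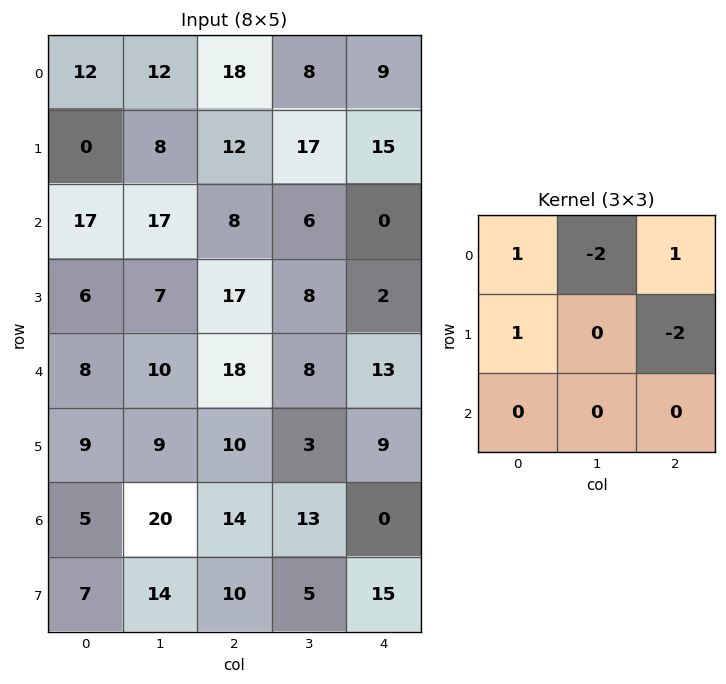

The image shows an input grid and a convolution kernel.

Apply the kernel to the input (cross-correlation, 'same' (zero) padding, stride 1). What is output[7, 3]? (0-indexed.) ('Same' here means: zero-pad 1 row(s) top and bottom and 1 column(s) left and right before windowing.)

The receptive field on the zero-padded input at this output position is [14 13 0 / 10 5 15 / 0 0 0]. Elementwise product with the kernel and sum: 14·1 + 13·-2 + 0·1 + 10·1 + 15·-2.

-32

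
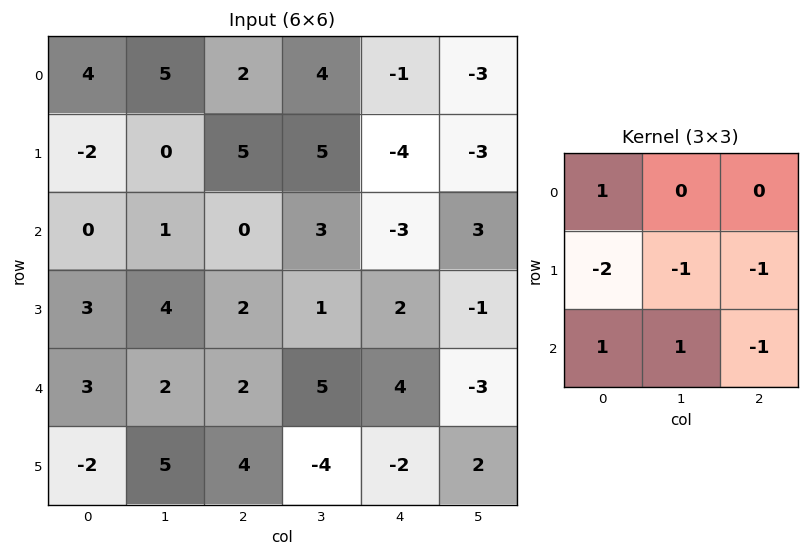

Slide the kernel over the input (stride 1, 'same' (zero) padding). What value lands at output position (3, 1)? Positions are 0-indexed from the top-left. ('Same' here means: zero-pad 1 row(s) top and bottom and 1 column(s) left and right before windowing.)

-9

The receptive field on the zero-padded input at this output position is [0 1 0 / 3 4 2 / 3 2 2]. Elementwise product with the kernel and sum: 0·1 + 3·-2 + 4·-1 + 2·-1 + 3·1 + 2·1 + 2·-1.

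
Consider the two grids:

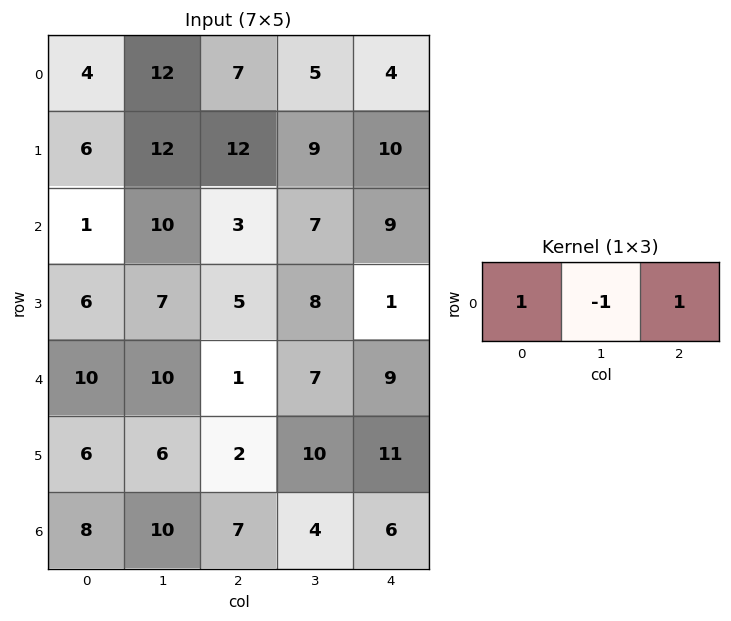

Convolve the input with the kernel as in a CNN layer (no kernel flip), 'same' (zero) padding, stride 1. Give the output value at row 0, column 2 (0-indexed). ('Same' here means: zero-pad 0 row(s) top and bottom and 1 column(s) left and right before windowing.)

10

The receptive field on the zero-padded input at this output position is [12 7 5]. Elementwise product with the kernel and sum: 12·1 + 7·-1 + 5·1.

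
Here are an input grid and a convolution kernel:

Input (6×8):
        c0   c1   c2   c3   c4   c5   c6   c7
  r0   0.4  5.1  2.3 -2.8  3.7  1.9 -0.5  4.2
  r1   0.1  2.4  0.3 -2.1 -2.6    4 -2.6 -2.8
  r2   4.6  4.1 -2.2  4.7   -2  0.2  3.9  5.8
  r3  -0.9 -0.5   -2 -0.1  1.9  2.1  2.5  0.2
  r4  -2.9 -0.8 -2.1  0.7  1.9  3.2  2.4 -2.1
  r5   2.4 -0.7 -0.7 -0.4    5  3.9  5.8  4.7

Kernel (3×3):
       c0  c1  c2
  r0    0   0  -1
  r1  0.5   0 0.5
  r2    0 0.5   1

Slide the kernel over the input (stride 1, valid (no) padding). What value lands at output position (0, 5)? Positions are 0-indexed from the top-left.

4.15

The receptive field on the input at this output position is [1.9 -0.5 4.2 / 4 -2.6 -2.8 / 0.2 3.9 5.8]. Elementwise product with the kernel and sum: 4.2·-1 + 4·0.5 + -2.8·0.5 + 3.9·0.5 + 5.8·1.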